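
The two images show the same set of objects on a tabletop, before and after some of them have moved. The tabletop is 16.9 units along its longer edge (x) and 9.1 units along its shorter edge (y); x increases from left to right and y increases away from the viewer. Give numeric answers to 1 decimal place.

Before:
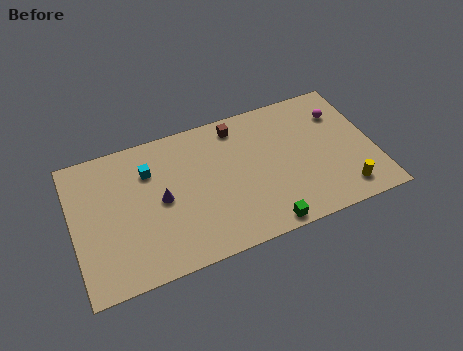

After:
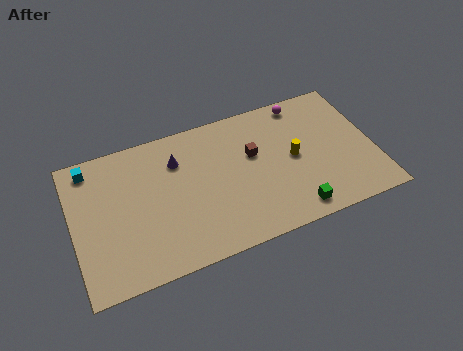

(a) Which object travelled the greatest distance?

the yellow cylinder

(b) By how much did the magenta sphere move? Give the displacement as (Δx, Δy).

(-2.0, 1.4)

The magenta sphere started near (15.3, 6.7) and ended near (13.3, 8.1).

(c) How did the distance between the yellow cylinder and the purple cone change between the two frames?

-3.7

Before: roughly 10.4 units apart; after: 6.7. That's 3.7 units closer together.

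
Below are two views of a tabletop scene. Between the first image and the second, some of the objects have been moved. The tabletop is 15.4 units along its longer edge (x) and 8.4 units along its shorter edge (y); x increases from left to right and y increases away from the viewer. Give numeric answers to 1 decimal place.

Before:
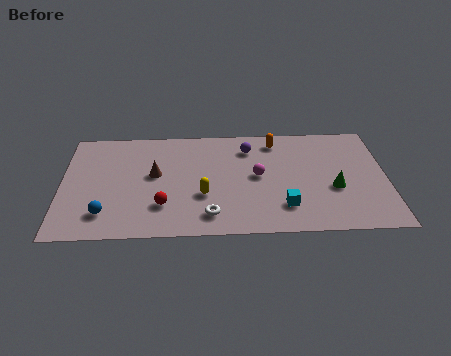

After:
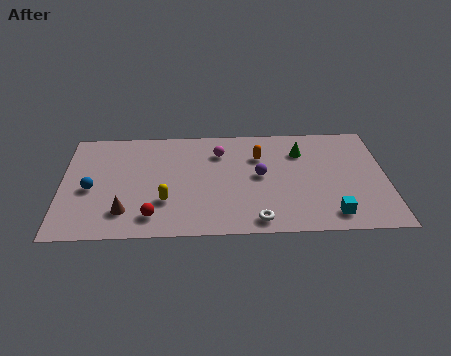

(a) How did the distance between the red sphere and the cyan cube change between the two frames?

+2.7

Before: roughly 5.7 units apart; after: 8.4. That's 2.7 units further apart.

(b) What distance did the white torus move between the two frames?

2.3

The white torus was near (7.0, 1.5) before and (9.2, 1.0) after, so it travelled √(2.2² + 0.5²) ≈ 2.3 units.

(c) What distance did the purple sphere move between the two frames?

2.3

The purple sphere was near (8.9, 6.6) before and (9.4, 4.4) after, so it travelled √(0.5² + 2.2²) ≈ 2.3 units.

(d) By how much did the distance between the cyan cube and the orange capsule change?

+0.6

Before: roughly 5.1 units apart; after: 5.7. That's 0.6 units further apart.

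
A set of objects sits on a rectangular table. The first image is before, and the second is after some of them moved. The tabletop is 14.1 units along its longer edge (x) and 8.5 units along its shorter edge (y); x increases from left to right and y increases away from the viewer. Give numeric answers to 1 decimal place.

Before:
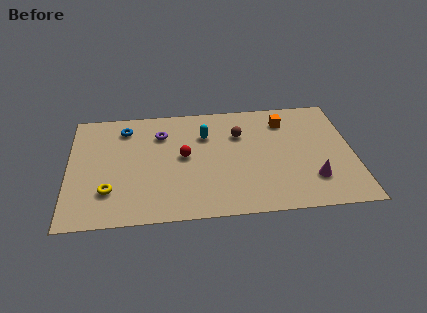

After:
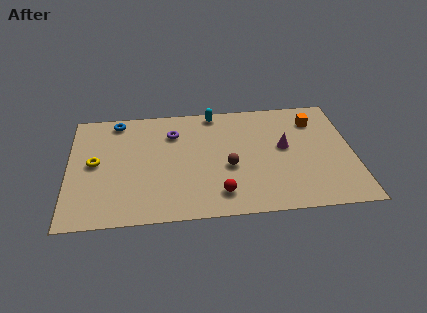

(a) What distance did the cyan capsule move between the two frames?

1.8

From (6.8, 6.0) to (7.3, 7.7), the cyan capsule covered √(0.5² + 1.7²) ≈ 1.8 units.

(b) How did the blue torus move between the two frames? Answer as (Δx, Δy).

(-0.4, 0.6)

From the two frames, the blue torus sits at roughly (2.8, 6.9) before and (2.4, 7.5) after.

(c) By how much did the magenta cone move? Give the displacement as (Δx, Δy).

(-1.3, 2.5)

The magenta cone started near (12.0, 2.2) and ended near (10.7, 4.7).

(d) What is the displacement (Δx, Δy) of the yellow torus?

(-0.7, 2.1)

The yellow torus was at about (2.0, 2.3) and moved to about (1.3, 4.4).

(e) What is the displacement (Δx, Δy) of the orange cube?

(1.5, -0.1)

The orange cube started near (10.8, 6.7) and ended near (12.3, 6.6).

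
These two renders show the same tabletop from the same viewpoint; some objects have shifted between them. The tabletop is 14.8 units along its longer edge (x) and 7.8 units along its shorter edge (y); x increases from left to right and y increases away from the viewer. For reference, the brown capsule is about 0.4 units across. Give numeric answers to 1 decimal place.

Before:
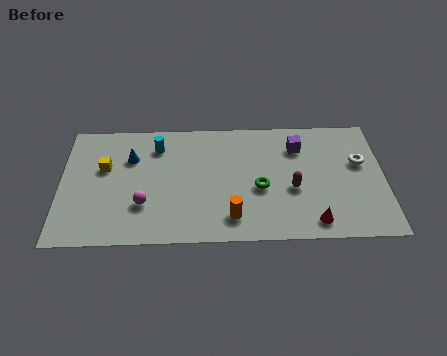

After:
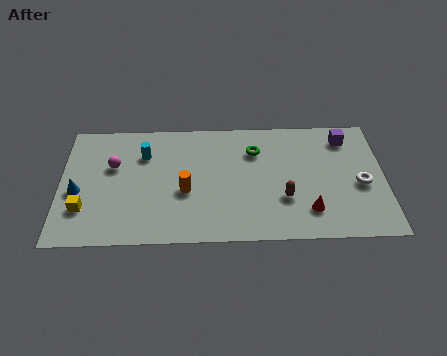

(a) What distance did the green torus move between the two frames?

2.4

From (9.1, 3.3) to (8.9, 5.7), the green torus covered √(0.2² + 2.4²) ≈ 2.4 units.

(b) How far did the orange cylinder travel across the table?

2.7

The orange cylinder was near (7.8, 1.5) before and (5.7, 3.2) after, so it travelled √(2.1² + 1.7²) ≈ 2.7 units.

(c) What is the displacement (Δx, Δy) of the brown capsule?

(-0.4, -0.6)

From the two frames, the brown capsule sits at roughly (10.6, 3.2) before and (10.2, 2.6) after.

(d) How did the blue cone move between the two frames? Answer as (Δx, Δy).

(-2.4, -2.1)

From the two frames, the blue cone sits at roughly (3.2, 5.4) before and (0.8, 3.3) after.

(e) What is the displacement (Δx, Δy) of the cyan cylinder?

(-0.6, -0.5)

The cyan cylinder started near (4.4, 6.1) and ended near (3.8, 5.6).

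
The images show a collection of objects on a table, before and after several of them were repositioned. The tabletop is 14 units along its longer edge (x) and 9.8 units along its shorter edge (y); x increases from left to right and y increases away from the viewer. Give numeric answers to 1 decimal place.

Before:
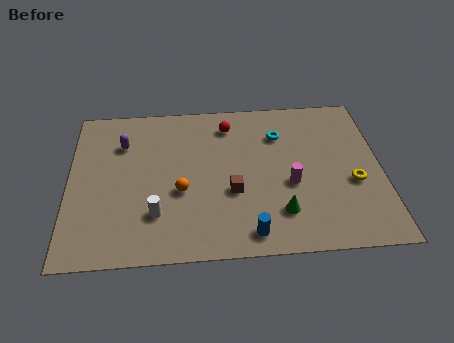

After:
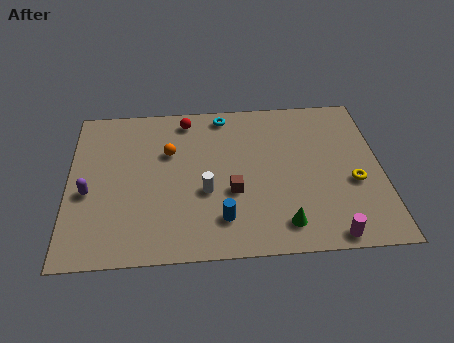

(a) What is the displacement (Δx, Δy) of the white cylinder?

(2.2, 1.2)

The white cylinder started near (3.9, 2.6) and ended near (6.1, 3.8).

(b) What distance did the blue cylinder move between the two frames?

1.5

The blue cylinder was near (8.0, 1.2) before and (6.8, 2.1) after, so it travelled √(1.2² + 0.9²) ≈ 1.5 units.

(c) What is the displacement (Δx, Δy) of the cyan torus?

(-2.5, 1.5)

The cyan torus was at about (9.5, 7.2) and moved to about (7.0, 8.7).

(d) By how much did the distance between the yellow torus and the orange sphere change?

+0.9

Before: roughly 7.7 units apart; after: 8.6. That's 0.9 units further apart.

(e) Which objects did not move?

the yellow torus and the brown cube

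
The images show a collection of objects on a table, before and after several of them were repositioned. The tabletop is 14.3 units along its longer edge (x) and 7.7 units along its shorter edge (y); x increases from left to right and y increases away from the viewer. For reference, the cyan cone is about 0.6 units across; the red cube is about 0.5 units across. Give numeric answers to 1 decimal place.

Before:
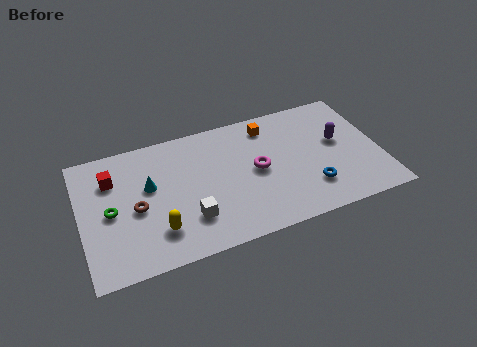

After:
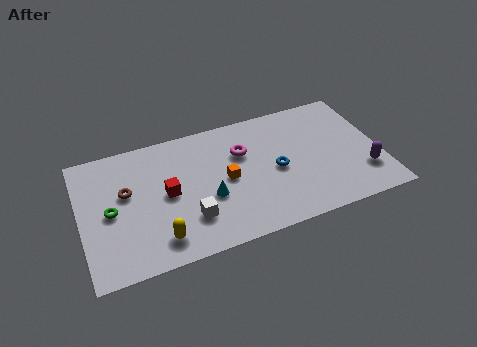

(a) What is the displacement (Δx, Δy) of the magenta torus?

(-0.6, 1.3)

The magenta torus started near (8.4, 3.9) and ended near (7.8, 5.2).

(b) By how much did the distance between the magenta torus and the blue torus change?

-0.9

Before: roughly 3.1 units apart; after: 2.2. That's 0.9 units closer together.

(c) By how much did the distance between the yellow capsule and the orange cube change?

-3.1

The distance was about 7.3 in the first image and 4.2 in the second, so they moved 3.1 units closer together.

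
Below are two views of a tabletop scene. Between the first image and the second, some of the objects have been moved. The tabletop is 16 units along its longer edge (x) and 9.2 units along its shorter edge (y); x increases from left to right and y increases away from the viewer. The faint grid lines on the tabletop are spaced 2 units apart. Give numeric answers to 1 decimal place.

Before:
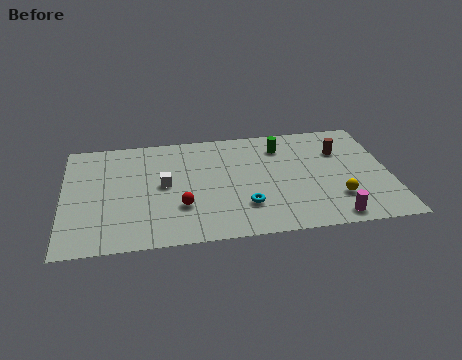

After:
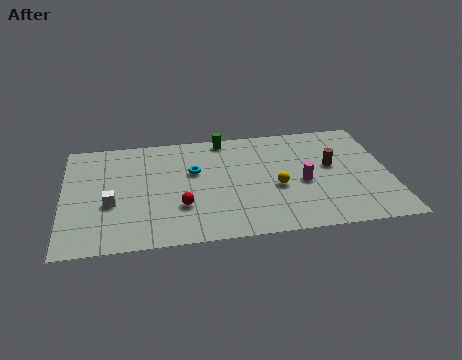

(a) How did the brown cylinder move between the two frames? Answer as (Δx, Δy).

(-0.5, -1.2)

From the two frames, the brown cylinder sits at roughly (13.7, 6.4) before and (13.2, 5.2) after.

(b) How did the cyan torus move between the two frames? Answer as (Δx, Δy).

(-2.4, 3.2)

The cyan torus was at about (8.8, 2.5) and moved to about (6.4, 5.7).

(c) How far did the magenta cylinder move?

3.3

The magenta cylinder was near (13.0, 1.0) before and (11.7, 4.0) after, so it travelled √(1.3² + 3.0²) ≈ 3.3 units.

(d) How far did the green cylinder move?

3.0

The green cylinder moved from about (10.8, 7.2) to (8.0, 8.3), a distance of √(2.8² + 1.1²) ≈ 3.0.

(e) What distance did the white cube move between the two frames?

2.9

The white cube was near (4.9, 4.8) before and (2.3, 3.6) after, so it travelled √(2.6² + 1.2²) ≈ 2.9 units.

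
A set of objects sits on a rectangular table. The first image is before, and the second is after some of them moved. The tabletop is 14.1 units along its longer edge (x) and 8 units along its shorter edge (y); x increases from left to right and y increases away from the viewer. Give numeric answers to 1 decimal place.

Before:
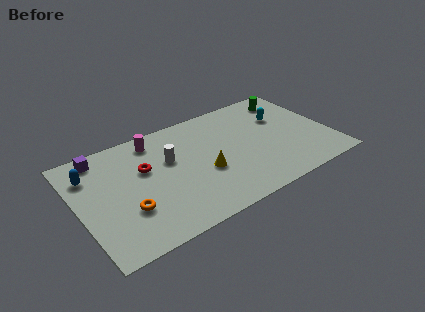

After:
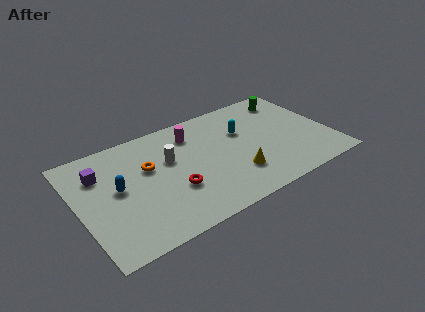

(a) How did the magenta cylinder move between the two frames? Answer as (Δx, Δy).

(2.1, -0.5)

The magenta cylinder was at about (4.6, 6.8) and moved to about (6.7, 6.3).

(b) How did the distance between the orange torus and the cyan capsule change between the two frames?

-4.2

The distance was about 9.6 in the first image and 5.4 in the second, so they moved 4.2 units closer together.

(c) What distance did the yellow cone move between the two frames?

1.9

The yellow cone was near (6.9, 3.2) before and (8.5, 2.2) after, so it travelled √(1.6² + 1.0²) ≈ 1.9 units.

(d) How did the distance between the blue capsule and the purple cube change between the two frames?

+0.5

The distance was about 1.2 in the first image and 1.7 in the second, so they moved 0.5 units further apart.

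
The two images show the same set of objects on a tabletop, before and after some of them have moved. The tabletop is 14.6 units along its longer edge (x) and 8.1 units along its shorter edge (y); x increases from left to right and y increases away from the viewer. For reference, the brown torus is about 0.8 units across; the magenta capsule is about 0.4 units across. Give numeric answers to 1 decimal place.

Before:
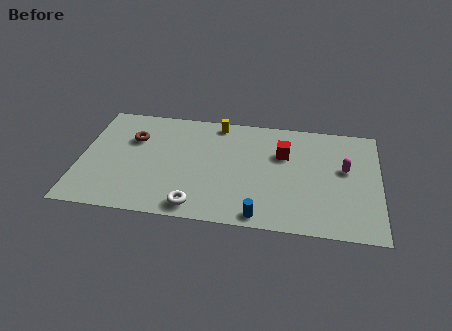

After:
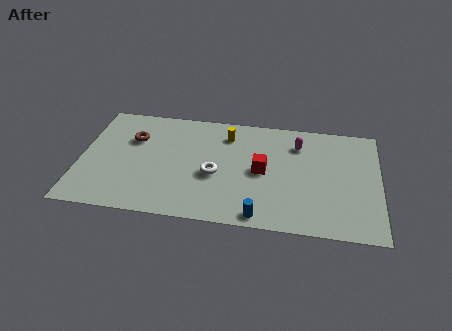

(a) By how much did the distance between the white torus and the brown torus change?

-1.0

They were about 5.6 units apart before and 4.6 after — 1.0 units closer together.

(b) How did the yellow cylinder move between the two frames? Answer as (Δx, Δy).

(0.5, -0.8)

From the two frames, the yellow cylinder sits at roughly (6.6, 7.2) before and (7.1, 6.4) after.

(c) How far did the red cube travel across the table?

1.7

From (9.9, 5.4) to (8.9, 4.0), the red cube covered √(1.0² + 1.4²) ≈ 1.7 units.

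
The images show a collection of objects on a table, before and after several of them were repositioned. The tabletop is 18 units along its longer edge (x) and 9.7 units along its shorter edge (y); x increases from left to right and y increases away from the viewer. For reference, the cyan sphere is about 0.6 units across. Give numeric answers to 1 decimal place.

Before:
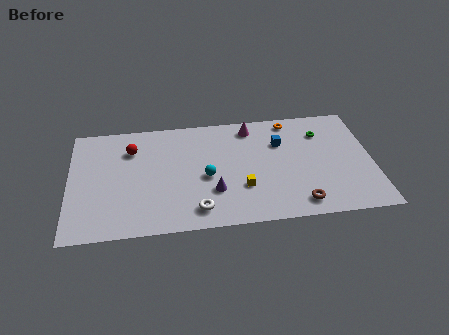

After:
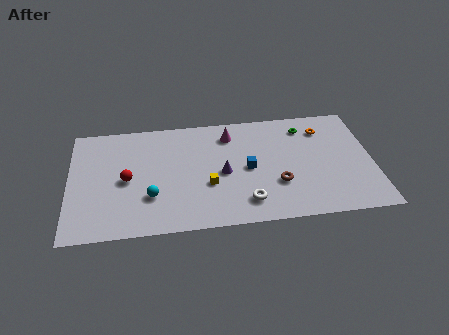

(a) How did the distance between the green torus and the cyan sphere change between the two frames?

+2.9

Before: roughly 7.6 units apart; after: 10.5. That's 2.9 units further apart.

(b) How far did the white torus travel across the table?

2.9

The white torus was near (7.5, 1.6) before and (10.4, 1.9) after, so it travelled √(2.9² + 0.3²) ≈ 2.9 units.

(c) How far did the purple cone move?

1.6

From (8.5, 3.0) to (9.1, 4.5), the purple cone covered √(0.6² + 1.5²) ≈ 1.6 units.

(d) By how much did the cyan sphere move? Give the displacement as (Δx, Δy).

(-3.3, -1.3)

The cyan sphere started near (8.1, 4.3) and ended near (4.8, 3.0).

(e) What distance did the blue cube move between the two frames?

2.8

From (12.6, 6.7) to (10.6, 4.7), the blue cube covered √(2.0² + 2.0²) ≈ 2.8 units.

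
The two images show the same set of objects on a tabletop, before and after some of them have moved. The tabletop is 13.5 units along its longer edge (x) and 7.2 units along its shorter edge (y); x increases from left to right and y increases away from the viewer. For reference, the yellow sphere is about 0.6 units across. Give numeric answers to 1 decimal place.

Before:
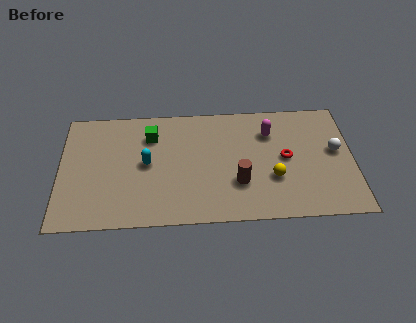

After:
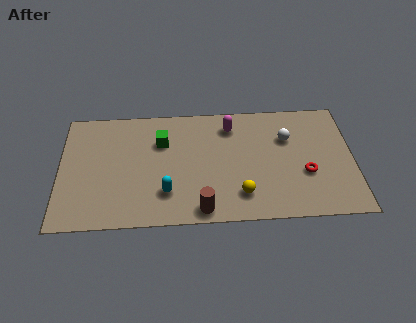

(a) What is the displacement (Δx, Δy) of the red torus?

(0.9, -1.0)

From the two frames, the red torus sits at roughly (10.4, 3.7) before and (11.3, 2.7) after.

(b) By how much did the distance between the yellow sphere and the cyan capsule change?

-2.5

They were about 5.9 units apart before and 3.4 after — 2.5 units closer together.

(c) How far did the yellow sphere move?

1.7

The yellow sphere moved from about (9.8, 2.5) to (8.3, 1.6), a distance of √(1.5² + 0.9²) ≈ 1.7.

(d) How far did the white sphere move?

2.4

The white sphere moved from about (12.7, 4.0) to (10.5, 4.9), a distance of √(2.2² + 0.9²) ≈ 2.4.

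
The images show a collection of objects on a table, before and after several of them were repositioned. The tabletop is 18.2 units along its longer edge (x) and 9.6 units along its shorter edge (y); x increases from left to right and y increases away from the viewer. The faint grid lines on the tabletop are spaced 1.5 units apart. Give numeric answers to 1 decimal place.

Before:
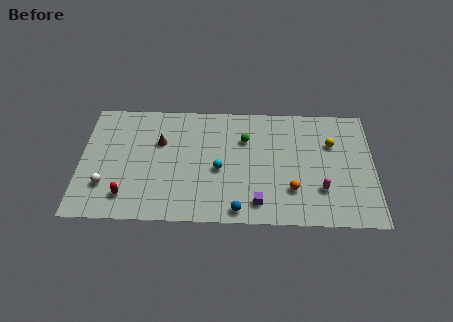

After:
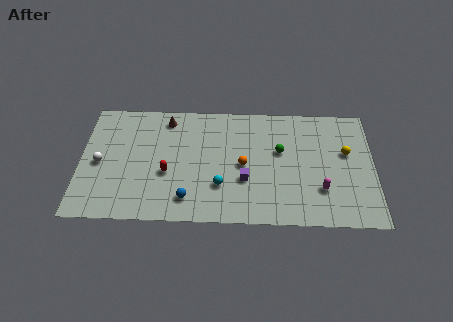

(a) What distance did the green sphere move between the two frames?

2.4

The green sphere was near (10.2, 6.7) before and (12.4, 5.8) after, so it travelled √(2.2² + 0.9²) ≈ 2.4 units.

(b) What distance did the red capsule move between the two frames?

3.1

From (2.9, 1.9) to (5.4, 3.8), the red capsule covered √(2.5² + 1.9²) ≈ 3.1 units.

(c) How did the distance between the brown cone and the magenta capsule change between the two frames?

+0.4

Before: roughly 10.6 units apart; after: 11.0. That's 0.4 units further apart.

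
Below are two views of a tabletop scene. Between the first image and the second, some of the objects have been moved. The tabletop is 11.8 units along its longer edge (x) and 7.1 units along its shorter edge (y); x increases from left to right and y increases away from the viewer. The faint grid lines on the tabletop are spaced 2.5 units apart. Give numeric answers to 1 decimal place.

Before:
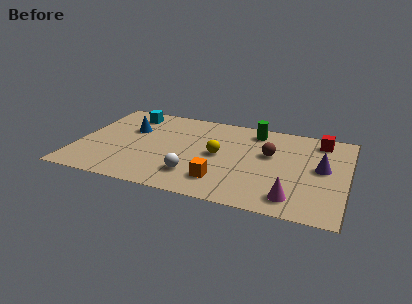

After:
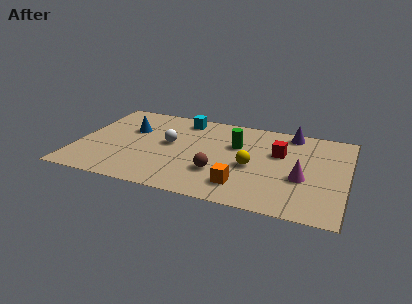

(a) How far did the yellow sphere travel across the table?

1.6

From (6.2, 3.6) to (7.7, 3.1), the yellow sphere covered √(1.5² + 0.5²) ≈ 1.6 units.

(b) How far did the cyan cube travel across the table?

2.4

From (2.0, 5.9) to (4.4, 6.1), the cyan cube covered √(2.4² + 0.2²) ≈ 2.4 units.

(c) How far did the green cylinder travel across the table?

1.6

From (7.6, 6.0) to (6.9, 4.6), the green cylinder covered √(0.7² + 1.4²) ≈ 1.6 units.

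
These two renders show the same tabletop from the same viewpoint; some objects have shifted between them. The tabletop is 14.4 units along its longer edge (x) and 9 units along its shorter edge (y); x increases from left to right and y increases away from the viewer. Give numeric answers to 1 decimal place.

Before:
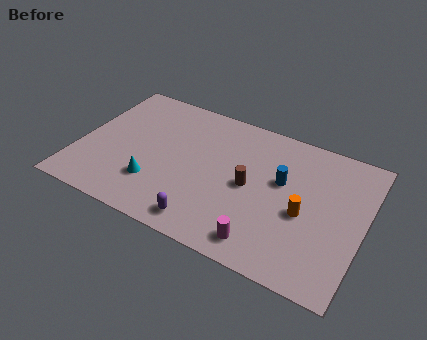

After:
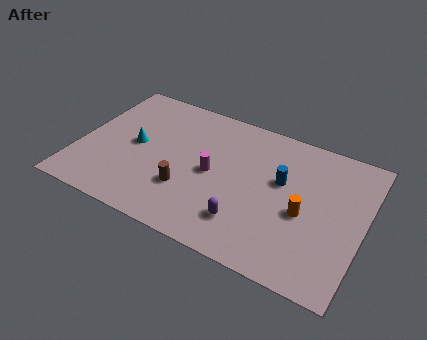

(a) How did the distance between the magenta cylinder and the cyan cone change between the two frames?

-1.8

They were about 5.8 units apart before and 4.0 after — 1.8 units closer together.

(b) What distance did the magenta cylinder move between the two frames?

4.3

From (9.8, 1.3) to (6.8, 4.4), the magenta cylinder covered √(3.0² + 3.1²) ≈ 4.3 units.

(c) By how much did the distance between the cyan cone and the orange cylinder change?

+1.2

Before: roughly 7.5 units apart; after: 8.7. That's 1.2 units further apart.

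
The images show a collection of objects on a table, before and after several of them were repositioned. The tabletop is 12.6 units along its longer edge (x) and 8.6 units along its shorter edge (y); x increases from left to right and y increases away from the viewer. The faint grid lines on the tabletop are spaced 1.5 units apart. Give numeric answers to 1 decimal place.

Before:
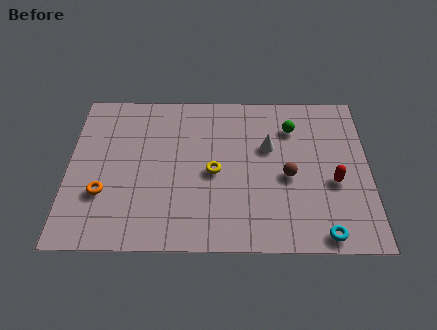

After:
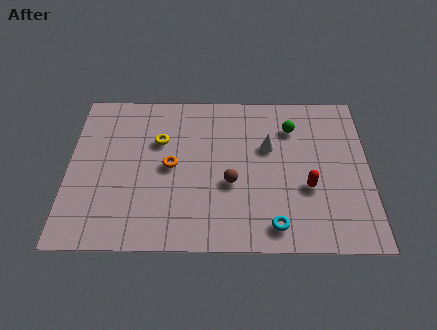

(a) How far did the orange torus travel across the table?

3.2

The orange torus moved from about (1.5, 2.8) to (4.3, 4.3), a distance of √(2.8² + 1.5²) ≈ 3.2.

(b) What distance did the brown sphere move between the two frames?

2.4

The brown sphere was near (9.2, 3.8) before and (6.8, 3.4) after, so it travelled √(2.4² + 0.4²) ≈ 2.4 units.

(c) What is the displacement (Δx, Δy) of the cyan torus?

(-2.0, 0.4)

The cyan torus started near (10.6, 0.8) and ended near (8.6, 1.2).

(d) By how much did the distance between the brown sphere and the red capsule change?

+1.3

The distance was about 1.9 in the first image and 3.2 in the second, so they moved 1.3 units further apart.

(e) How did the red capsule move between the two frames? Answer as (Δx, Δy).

(-1.1, -0.3)

The red capsule was at about (11.1, 3.5) and moved to about (10.0, 3.2).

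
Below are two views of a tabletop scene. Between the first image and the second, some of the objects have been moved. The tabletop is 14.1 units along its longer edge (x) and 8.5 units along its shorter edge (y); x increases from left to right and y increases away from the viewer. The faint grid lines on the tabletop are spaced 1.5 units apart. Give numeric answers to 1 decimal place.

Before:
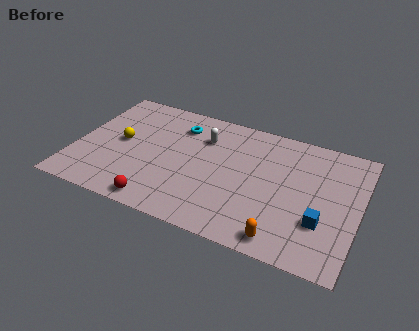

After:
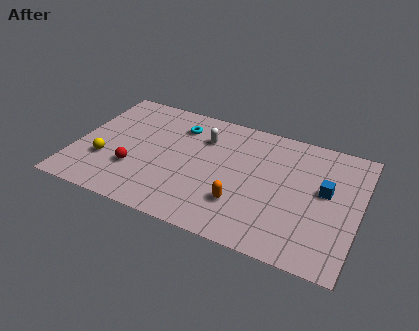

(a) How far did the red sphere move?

2.3

The red sphere moved from about (4.6, 0.9) to (3.1, 2.7), a distance of √(1.5² + 1.8²) ≈ 2.3.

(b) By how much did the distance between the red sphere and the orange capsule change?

-0.7

The distance was about 6.1 in the first image and 5.4 in the second, so they moved 0.7 units closer together.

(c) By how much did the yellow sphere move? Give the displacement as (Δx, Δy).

(-0.6, -1.6)

The yellow sphere was at about (2.2, 4.4) and moved to about (1.6, 2.8).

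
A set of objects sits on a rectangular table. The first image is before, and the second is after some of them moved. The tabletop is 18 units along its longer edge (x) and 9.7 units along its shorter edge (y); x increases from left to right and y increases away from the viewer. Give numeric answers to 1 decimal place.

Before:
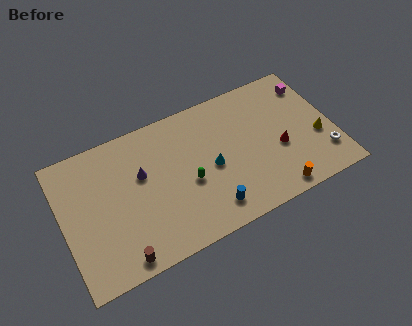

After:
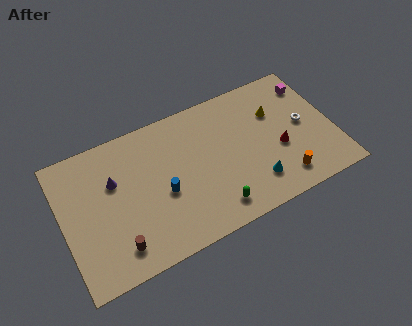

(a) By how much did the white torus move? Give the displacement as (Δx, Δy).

(-1.0, 2.7)

The white torus started near (17.1, 2.3) and ended near (16.1, 5.0).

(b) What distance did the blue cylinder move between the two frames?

3.7

The blue cylinder was near (9.3, 1.7) before and (6.5, 4.1) after, so it travelled √(2.8² + 2.4²) ≈ 3.7 units.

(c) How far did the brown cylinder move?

0.8

From (3.3, 1.0) to (3.2, 1.8), the brown cylinder covered √(0.1² + 0.8²) ≈ 0.8 units.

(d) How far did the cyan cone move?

3.5

From (9.8, 4.5) to (12.4, 2.2), the cyan cone covered √(2.6² + 2.3²) ≈ 3.5 units.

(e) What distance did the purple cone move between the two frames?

1.8

From (5.3, 6.0) to (3.5, 6.3), the purple cone covered √(1.8² + 0.3²) ≈ 1.8 units.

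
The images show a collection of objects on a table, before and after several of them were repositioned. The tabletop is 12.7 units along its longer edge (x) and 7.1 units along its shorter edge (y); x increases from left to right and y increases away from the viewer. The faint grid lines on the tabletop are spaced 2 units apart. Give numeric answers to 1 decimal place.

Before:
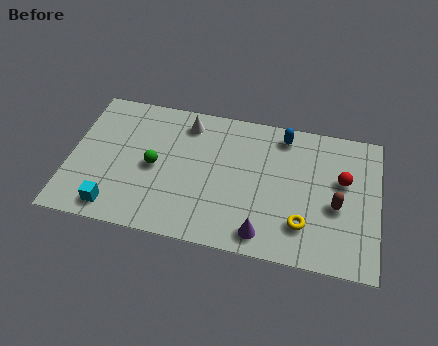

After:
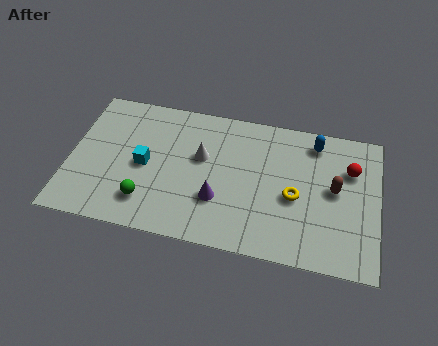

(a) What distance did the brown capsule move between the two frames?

0.8

The brown capsule was near (11.0, 3.0) before and (10.9, 3.8) after, so it travelled √(0.1² + 0.8²) ≈ 0.8 units.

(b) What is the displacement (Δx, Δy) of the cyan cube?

(1.1, 2.4)

From the two frames, the cyan cube sits at roughly (2.0, 1.0) before and (3.1, 3.4) after.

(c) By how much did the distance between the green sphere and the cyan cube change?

-1.0

Before: roughly 2.8 units apart; after: 1.8. That's 1.0 units closer together.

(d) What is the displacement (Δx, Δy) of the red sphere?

(0.3, 0.6)

The red sphere started near (11.2, 4.3) and ended near (11.5, 4.9).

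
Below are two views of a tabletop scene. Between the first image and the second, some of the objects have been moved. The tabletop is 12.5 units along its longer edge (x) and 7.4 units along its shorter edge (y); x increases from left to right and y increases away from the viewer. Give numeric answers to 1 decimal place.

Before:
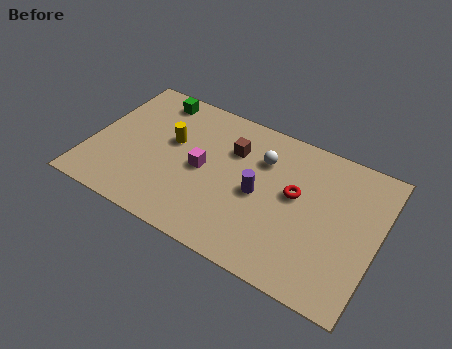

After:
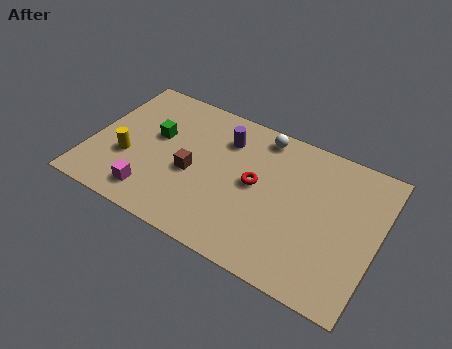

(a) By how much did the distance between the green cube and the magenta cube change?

-0.7

They were about 3.8 units apart before and 3.1 after — 0.7 units closer together.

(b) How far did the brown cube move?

2.5

The brown cube was near (6.0, 5.2) before and (4.5, 3.2) after, so it travelled √(1.5² + 2.0²) ≈ 2.5 units.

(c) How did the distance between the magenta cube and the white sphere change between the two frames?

+3.7

Before: roughly 2.9 units apart; after: 6.6. That's 3.7 units further apart.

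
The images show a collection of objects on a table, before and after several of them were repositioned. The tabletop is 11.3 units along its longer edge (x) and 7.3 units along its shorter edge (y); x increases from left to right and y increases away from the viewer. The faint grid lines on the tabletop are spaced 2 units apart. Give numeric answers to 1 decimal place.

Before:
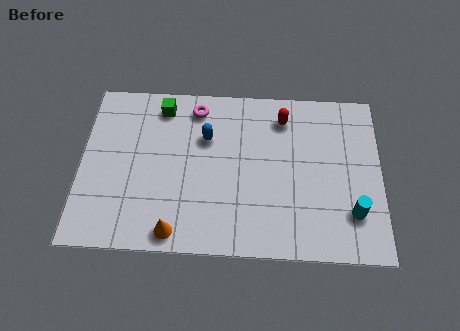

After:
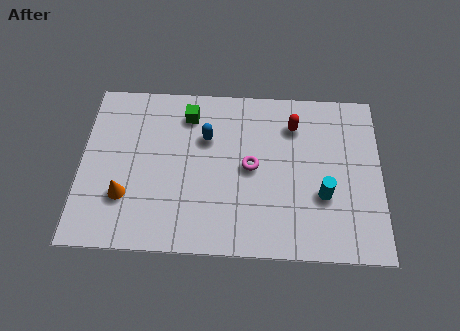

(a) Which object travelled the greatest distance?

the magenta torus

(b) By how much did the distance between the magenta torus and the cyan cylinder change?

-4.4

The distance was about 7.3 in the first image and 2.9 in the second, so they moved 4.4 units closer together.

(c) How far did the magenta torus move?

3.3

From (4.3, 6.2) to (6.4, 3.7), the magenta torus covered √(2.1² + 2.5²) ≈ 3.3 units.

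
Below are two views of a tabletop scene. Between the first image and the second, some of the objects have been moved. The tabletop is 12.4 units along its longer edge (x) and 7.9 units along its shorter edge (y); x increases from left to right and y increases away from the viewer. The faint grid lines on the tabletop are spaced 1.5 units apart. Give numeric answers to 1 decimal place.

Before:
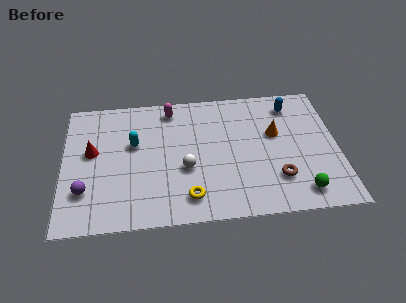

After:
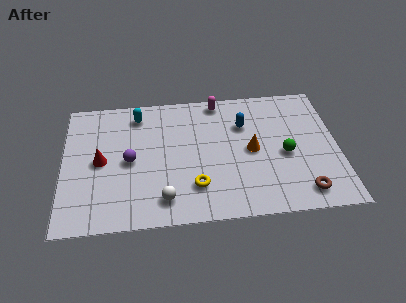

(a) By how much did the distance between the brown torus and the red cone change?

+0.8

They were about 8.6 units apart before and 9.4 after — 0.8 units further apart.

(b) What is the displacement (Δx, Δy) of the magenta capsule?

(2.2, 0.3)

The magenta capsule was at about (4.9, 6.8) and moved to about (7.1, 7.1).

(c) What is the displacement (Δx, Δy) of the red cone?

(0.4, -0.6)

From the two frames, the red cone sits at roughly (1.3, 4.5) before and (1.7, 3.9) after.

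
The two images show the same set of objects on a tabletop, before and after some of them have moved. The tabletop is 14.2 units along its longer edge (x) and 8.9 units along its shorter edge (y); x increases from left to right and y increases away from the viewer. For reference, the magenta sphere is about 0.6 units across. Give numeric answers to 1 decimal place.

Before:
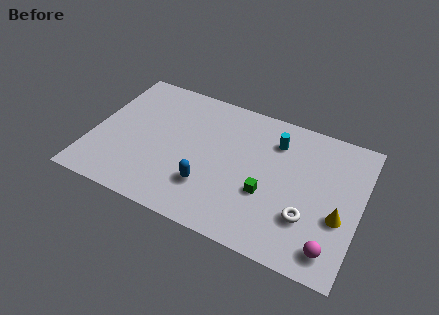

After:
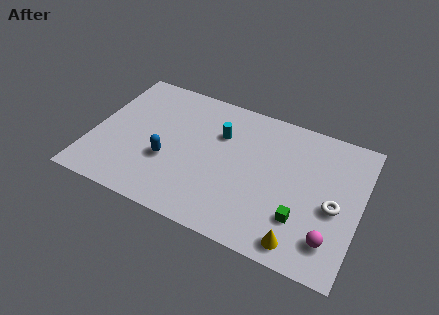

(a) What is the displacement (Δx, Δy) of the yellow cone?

(-1.8, -2.3)

From the two frames, the yellow cone sits at roughly (13.2, 3.4) before and (11.4, 1.1) after.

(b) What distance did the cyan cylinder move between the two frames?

3.0

The cyan cylinder moved from about (9.5, 6.8) to (6.6, 6.1), a distance of √(2.9² + 0.7²) ≈ 3.0.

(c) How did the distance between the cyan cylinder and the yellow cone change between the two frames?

+1.9

The distance was about 5.0 in the first image and 6.9 in the second, so they moved 1.9 units further apart.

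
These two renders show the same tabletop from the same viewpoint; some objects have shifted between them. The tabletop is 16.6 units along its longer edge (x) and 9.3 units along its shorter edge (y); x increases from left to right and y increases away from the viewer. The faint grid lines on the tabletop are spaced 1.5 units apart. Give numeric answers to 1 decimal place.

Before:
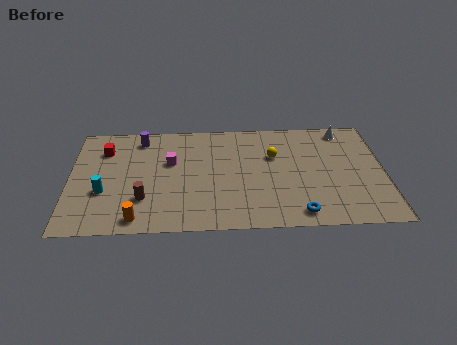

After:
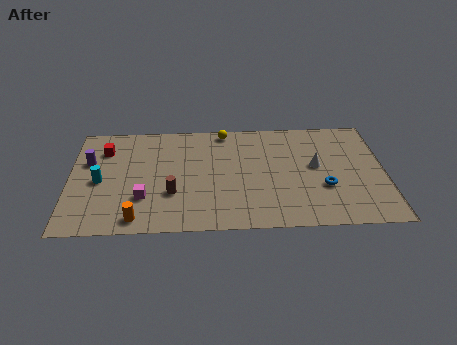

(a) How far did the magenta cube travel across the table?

3.3

The magenta cube was near (5.3, 5.8) before and (3.9, 2.8) after, so it travelled √(1.4² + 3.0²) ≈ 3.3 units.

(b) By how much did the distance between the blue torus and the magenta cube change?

+1.4

The distance was about 8.1 in the first image and 9.5 in the second, so they moved 1.4 units further apart.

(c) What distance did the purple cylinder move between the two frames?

3.3

The purple cylinder was near (3.7, 7.9) before and (1.0, 6.0) after, so it travelled √(2.7² + 1.9²) ≈ 3.3 units.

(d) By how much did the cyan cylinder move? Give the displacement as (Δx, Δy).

(-0.2, 0.9)

The cyan cylinder was at about (1.8, 3.4) and moved to about (1.6, 4.3).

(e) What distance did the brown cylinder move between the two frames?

1.6

The brown cylinder was near (3.9, 2.7) before and (5.4, 3.1) after, so it travelled √(1.5² + 0.4²) ≈ 1.6 units.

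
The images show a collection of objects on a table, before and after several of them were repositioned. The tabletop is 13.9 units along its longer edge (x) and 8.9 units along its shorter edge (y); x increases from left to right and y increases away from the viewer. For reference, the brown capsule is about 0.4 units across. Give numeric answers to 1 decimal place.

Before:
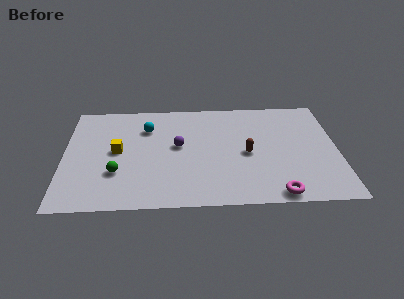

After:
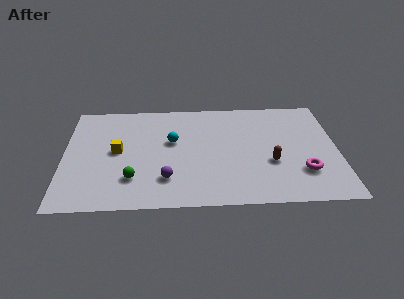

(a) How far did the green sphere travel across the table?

0.9

The green sphere was near (2.7, 2.8) before and (3.5, 2.3) after, so it travelled √(0.8² + 0.5²) ≈ 0.9 units.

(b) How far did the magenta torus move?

2.2

The magenta torus was near (10.7, 0.8) before and (12.1, 2.5) after, so it travelled √(1.4² + 1.7²) ≈ 2.2 units.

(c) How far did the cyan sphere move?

1.8

The cyan sphere moved from about (4.2, 6.5) to (5.5, 5.3), a distance of √(1.3² + 1.2²) ≈ 1.8.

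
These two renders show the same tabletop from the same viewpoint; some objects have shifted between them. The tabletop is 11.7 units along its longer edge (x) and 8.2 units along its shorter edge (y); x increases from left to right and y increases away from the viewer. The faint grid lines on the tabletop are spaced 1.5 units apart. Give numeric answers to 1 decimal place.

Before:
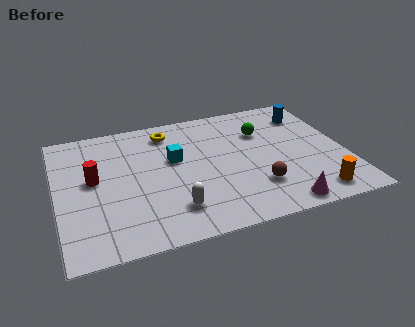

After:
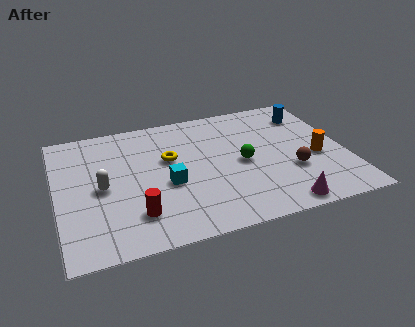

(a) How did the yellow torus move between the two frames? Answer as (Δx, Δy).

(-0.1, -1.8)

From the two frames, the yellow torus sits at roughly (4.7, 6.8) before and (4.6, 5.0) after.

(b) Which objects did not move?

the blue cylinder and the magenta cone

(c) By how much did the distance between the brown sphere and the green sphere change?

-1.4

They were about 3.6 units apart before and 2.2 after — 1.4 units closer together.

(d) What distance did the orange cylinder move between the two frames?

2.3

The orange cylinder moved from about (10.1, 1.1) to (10.5, 3.4), a distance of √(0.4² + 2.3²) ≈ 2.3.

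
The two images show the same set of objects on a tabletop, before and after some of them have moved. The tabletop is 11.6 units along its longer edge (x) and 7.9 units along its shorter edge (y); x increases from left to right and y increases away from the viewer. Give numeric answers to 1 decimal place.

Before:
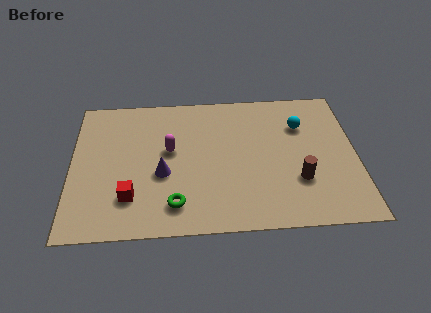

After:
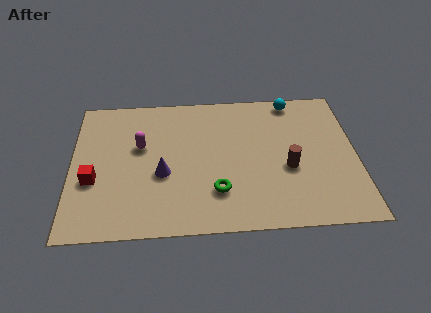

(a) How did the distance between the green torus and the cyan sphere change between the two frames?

-0.7

Before: roughly 6.6 units apart; after: 5.9. That's 0.7 units closer together.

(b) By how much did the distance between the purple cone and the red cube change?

+1.0

They were about 1.8 units apart before and 2.8 after — 1.0 units further apart.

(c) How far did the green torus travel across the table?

1.8

The green torus was near (4.2, 1.5) before and (5.9, 2.1) after, so it travelled √(1.7² + 0.6²) ≈ 1.8 units.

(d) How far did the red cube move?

1.8

The red cube was near (2.4, 2.0) before and (0.9, 3.0) after, so it travelled √(1.5² + 1.0²) ≈ 1.8 units.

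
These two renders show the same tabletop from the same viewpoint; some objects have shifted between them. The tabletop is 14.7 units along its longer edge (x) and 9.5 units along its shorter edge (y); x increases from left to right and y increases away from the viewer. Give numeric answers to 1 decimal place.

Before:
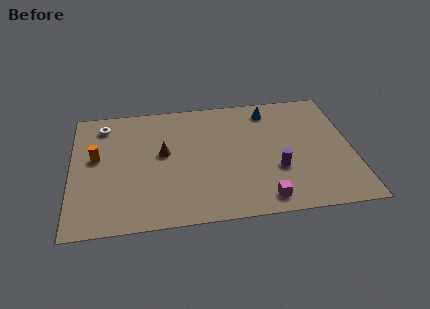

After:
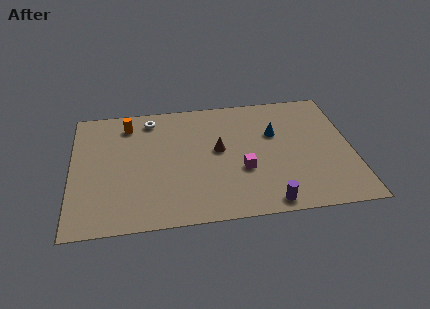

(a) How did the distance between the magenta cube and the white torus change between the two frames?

-4.0

The distance was about 10.6 in the first image and 6.6 in the second, so they moved 4.0 units closer together.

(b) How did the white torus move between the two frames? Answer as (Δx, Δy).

(2.5, 0.2)

The white torus started near (1.7, 7.9) and ended near (4.2, 8.1).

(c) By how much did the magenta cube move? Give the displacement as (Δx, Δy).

(-1.0, 2.3)

The magenta cube was at about (9.9, 1.2) and moved to about (8.9, 3.5).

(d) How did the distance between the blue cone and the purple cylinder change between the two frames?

+0.5

Before: roughly 4.7 units apart; after: 5.2. That's 0.5 units further apart.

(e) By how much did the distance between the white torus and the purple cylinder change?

-0.8

They were about 10.1 units apart before and 9.3 after — 0.8 units closer together.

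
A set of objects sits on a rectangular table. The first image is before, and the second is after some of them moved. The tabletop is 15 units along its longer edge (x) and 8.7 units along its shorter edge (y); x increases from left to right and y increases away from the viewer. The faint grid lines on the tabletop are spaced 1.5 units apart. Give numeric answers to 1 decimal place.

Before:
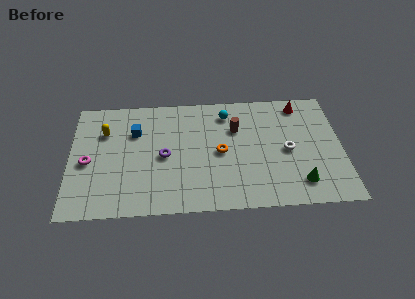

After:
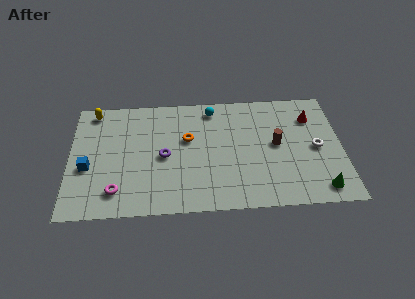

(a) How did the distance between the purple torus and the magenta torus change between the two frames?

-0.7

They were about 4.2 units apart before and 3.5 after — 0.7 units closer together.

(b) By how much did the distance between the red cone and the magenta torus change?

-0.5

Before: roughly 12.3 units apart; after: 11.8. That's 0.5 units closer together.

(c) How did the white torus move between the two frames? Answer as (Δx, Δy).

(1.6, 0.1)

From the two frames, the white torus sits at roughly (12.0, 4.1) before and (13.6, 4.2) after.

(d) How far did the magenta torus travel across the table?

2.7

From (1.0, 3.9) to (2.6, 1.7), the magenta torus covered √(1.6² + 2.2²) ≈ 2.7 units.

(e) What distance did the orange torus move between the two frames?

2.1

From (8.3, 4.2) to (6.5, 5.3), the orange torus covered √(1.8² + 1.1²) ≈ 2.1 units.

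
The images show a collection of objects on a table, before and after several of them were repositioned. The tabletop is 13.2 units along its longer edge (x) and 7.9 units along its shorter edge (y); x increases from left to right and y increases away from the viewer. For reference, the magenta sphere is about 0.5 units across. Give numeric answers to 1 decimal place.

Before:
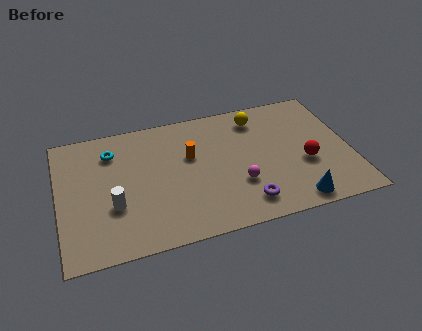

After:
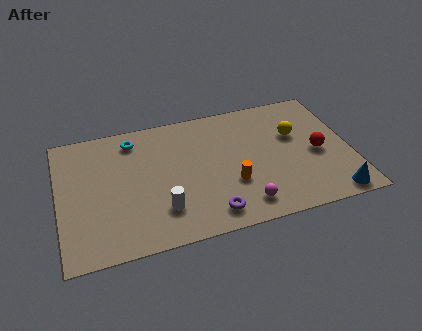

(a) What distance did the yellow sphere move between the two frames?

2.2

From (9.2, 6.5) to (10.8, 5.0), the yellow sphere covered √(1.6² + 1.5²) ≈ 2.2 units.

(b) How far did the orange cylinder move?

2.8

The orange cylinder moved from about (6.0, 4.9) to (7.7, 2.7), a distance of √(1.7² + 2.2²) ≈ 2.8.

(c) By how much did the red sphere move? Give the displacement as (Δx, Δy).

(0.6, 0.5)

From the two frames, the red sphere sits at roughly (11.1, 3.1) before and (11.7, 3.6) after.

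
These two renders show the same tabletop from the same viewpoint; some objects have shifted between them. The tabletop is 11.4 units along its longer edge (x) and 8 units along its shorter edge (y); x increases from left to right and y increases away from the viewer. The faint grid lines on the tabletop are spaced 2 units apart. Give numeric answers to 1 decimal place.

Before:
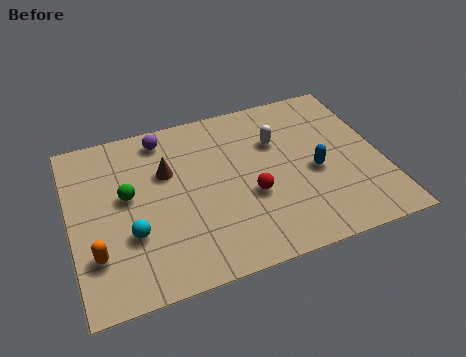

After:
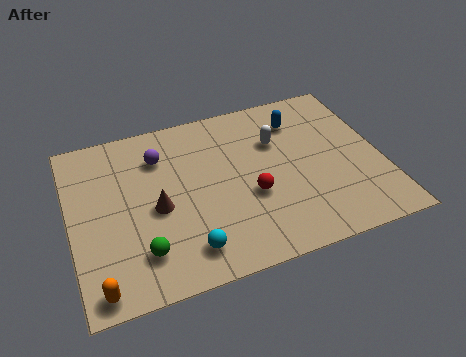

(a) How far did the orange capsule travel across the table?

1.4

From (0.8, 2.2) to (0.8, 0.8), the orange capsule covered √(0.0² + 1.4²) ≈ 1.4 units.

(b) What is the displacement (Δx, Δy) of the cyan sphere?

(1.9, -1.3)

The cyan sphere was at about (2.1, 2.7) and moved to about (4.0, 1.4).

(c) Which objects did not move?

the white capsule and the red sphere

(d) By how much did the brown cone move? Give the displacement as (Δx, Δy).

(-0.5, -1.6)

The brown cone started near (3.6, 5.2) and ended near (3.1, 3.6).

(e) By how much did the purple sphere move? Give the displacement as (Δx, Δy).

(-0.2, -0.9)

From the two frames, the purple sphere sits at roughly (3.6, 6.9) before and (3.4, 6.0) after.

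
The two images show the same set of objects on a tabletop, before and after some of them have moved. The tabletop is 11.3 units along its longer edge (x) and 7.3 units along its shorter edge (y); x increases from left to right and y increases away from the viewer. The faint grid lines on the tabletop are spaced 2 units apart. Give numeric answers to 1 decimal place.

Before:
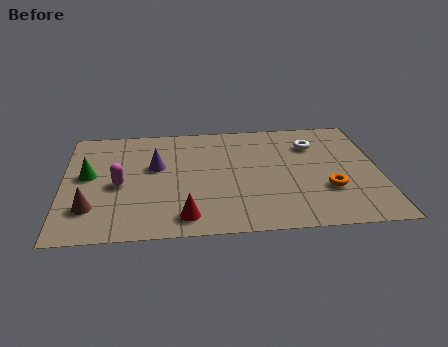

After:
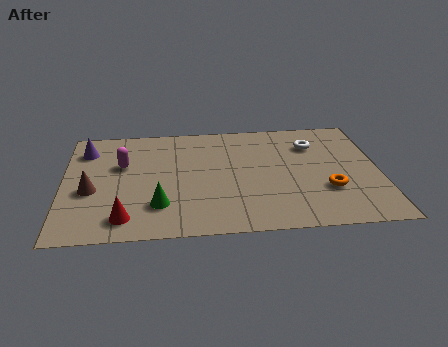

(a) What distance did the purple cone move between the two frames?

2.8

The purple cone was near (3.3, 4.4) before and (0.8, 5.7) after, so it travelled √(2.5² + 1.3²) ≈ 2.8 units.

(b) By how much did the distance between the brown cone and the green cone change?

+0.5

They were about 2.1 units apart before and 2.6 after — 0.5 units further apart.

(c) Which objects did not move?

the white torus and the orange torus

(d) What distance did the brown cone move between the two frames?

1.1

The brown cone was near (1.0, 1.9) before and (1.0, 3.0) after, so it travelled √(0.0² + 1.1²) ≈ 1.1 units.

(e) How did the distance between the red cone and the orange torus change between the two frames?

+2.0

Before: roughly 5.3 units apart; after: 7.3. That's 2.0 units further apart.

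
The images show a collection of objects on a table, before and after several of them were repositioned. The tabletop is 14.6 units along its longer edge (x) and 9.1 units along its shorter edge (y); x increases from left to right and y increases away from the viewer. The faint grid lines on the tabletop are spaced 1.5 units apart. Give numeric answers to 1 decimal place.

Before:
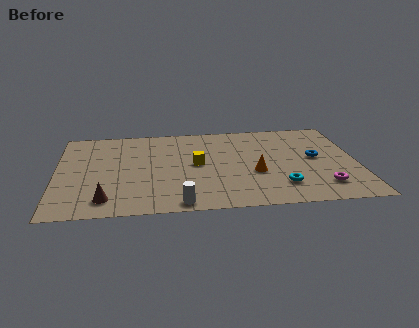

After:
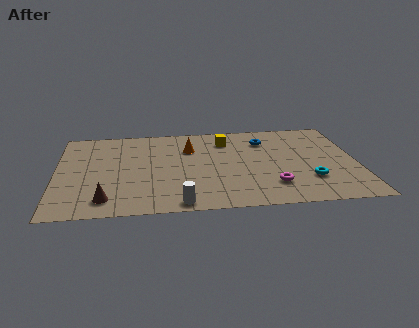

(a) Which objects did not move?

the white cylinder and the brown cone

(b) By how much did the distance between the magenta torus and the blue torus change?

+1.8

Before: roughly 2.9 units apart; after: 4.7. That's 1.8 units further apart.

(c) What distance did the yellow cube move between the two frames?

2.8

The yellow cube was near (6.8, 4.7) before and (8.3, 7.1) after, so it travelled √(1.5² + 2.4²) ≈ 2.8 units.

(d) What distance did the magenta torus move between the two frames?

2.4

The magenta torus was near (12.8, 1.9) before and (10.4, 2.2) after, so it travelled √(2.4² + 0.3²) ≈ 2.4 units.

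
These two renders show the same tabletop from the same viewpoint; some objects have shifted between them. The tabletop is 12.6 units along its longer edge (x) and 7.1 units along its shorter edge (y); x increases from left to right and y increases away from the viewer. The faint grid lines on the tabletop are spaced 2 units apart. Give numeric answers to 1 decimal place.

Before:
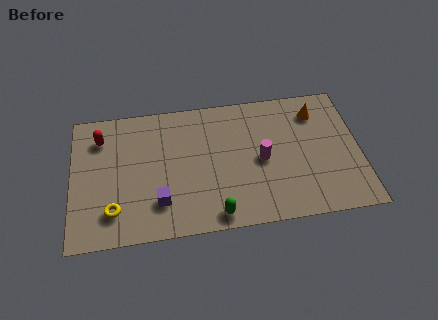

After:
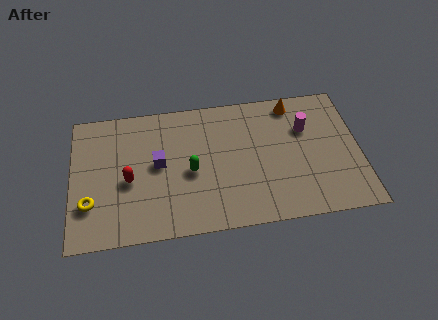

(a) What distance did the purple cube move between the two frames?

2.0

From (3.8, 1.8) to (3.8, 3.8), the purple cube covered √(0.0² + 2.0²) ≈ 2.0 units.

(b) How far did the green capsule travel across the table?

2.6

The green capsule was near (6.2, 0.8) before and (5.2, 3.2) after, so it travelled √(1.0² + 2.4²) ≈ 2.6 units.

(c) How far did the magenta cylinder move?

2.4

The magenta cylinder was near (8.3, 3.4) before and (10.3, 4.8) after, so it travelled √(2.0² + 1.4²) ≈ 2.4 units.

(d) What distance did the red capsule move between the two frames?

2.7

From (1.3, 5.5) to (2.5, 3.1), the red capsule covered √(1.2² + 2.4²) ≈ 2.7 units.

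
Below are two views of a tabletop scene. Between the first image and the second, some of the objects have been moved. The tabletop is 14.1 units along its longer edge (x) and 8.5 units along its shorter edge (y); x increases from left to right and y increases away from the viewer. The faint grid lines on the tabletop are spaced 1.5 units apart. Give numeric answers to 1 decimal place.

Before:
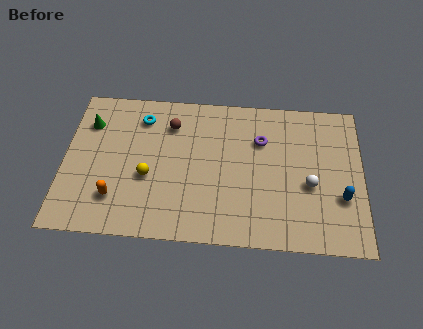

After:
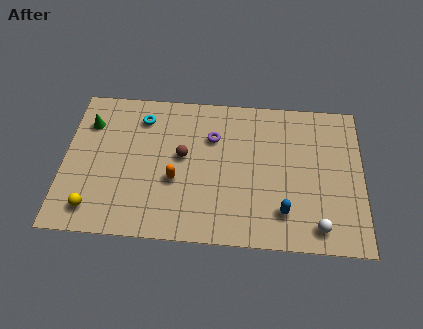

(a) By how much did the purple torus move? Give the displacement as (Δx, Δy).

(-2.3, 0.0)

From the two frames, the purple torus sits at roughly (9.3, 5.9) before and (7.0, 5.9) after.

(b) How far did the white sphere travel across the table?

2.3

The white sphere moved from about (11.6, 3.5) to (12.0, 1.2), a distance of √(0.4² + 2.3²) ≈ 2.3.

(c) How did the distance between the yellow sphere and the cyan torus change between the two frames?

+2.4

The distance was about 3.4 in the first image and 5.8 in the second, so they moved 2.4 units further apart.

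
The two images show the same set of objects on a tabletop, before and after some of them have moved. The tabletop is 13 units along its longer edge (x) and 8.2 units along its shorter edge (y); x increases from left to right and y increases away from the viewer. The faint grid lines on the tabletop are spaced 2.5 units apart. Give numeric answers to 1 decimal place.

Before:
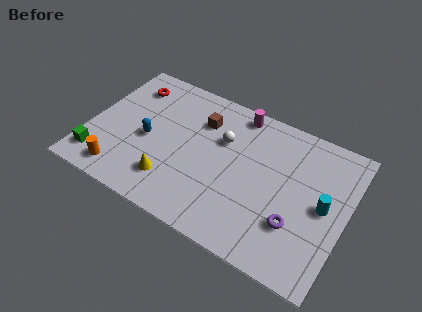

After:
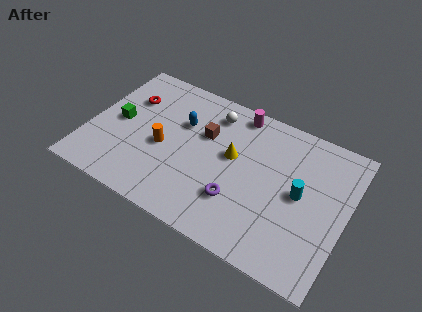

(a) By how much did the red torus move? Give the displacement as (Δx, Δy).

(0.1, -0.8)

The red torus started near (1.6, 6.5) and ended near (1.7, 5.7).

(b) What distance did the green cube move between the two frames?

2.7

From (0.8, 1.5) to (1.4, 4.1), the green cube covered √(0.6² + 2.6²) ≈ 2.7 units.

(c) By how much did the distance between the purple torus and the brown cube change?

-2.8

Before: roughly 6.4 units apart; after: 3.6. That's 2.8 units closer together.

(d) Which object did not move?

the magenta cylinder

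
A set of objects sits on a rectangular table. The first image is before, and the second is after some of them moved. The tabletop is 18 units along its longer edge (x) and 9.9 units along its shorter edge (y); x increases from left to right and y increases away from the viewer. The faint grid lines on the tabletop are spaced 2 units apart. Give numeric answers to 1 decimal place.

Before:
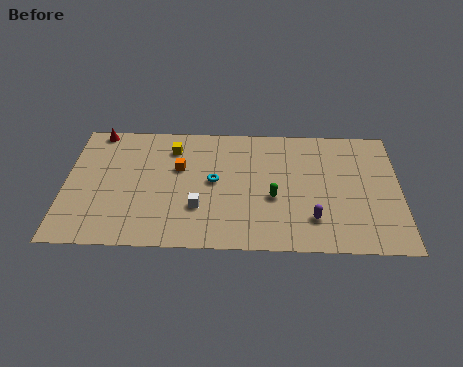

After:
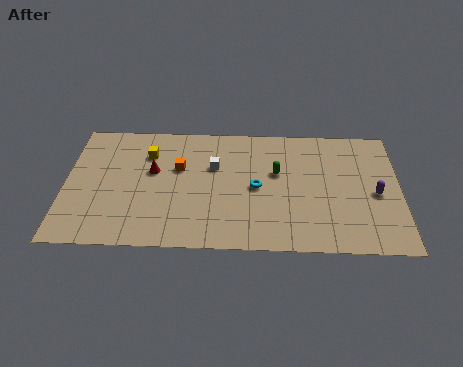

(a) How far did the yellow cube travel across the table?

1.4

The yellow cube was near (5.7, 7.8) before and (4.4, 7.3) after, so it travelled √(1.3² + 0.5²) ≈ 1.4 units.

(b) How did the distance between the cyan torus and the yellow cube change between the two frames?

+2.9

They were about 3.5 units apart before and 6.4 after — 2.9 units further apart.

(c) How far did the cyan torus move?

2.3

The cyan torus was near (8.0, 5.2) before and (10.3, 4.8) after, so it travelled √(2.3² + 0.4²) ≈ 2.3 units.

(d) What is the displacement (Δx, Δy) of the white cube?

(0.8, 3.3)

The white cube started near (7.2, 3.1) and ended near (8.0, 6.4).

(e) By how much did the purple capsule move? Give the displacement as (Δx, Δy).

(3.4, 2.1)

From the two frames, the purple capsule sits at roughly (13.3, 2.4) before and (16.7, 4.5) after.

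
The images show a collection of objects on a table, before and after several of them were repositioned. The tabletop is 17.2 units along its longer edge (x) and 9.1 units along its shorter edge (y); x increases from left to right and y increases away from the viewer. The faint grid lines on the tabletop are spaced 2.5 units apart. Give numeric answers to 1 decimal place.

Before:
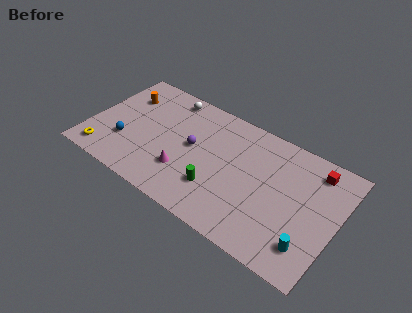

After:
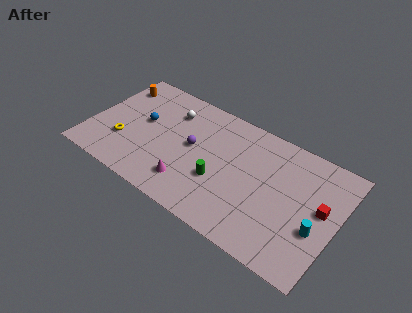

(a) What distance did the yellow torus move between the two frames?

1.9

The yellow torus moved from about (1.4, 1.3) to (2.5, 2.9), a distance of √(1.1² + 1.6²) ≈ 1.9.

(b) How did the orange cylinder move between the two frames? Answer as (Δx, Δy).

(-0.8, 0.6)

The orange cylinder was at about (1.9, 6.6) and moved to about (1.1, 7.2).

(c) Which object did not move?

the purple sphere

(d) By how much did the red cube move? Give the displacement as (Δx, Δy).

(0.8, -2.6)

From the two frames, the red cube sits at roughly (15.3, 7.6) before and (16.1, 5.0) after.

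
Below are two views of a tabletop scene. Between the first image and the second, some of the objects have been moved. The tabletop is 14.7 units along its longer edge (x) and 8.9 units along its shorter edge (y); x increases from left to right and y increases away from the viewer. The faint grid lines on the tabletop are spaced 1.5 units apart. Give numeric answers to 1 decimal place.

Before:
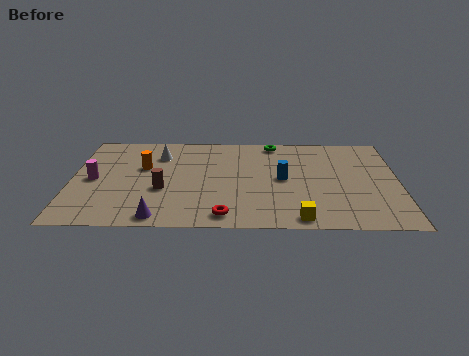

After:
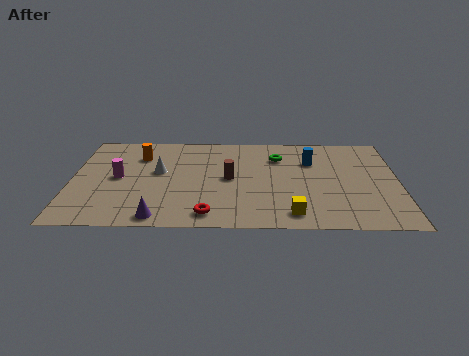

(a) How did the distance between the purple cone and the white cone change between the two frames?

-1.6

They were about 5.8 units apart before and 4.2 after — 1.6 units closer together.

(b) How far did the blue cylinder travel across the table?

2.1

The blue cylinder was near (9.5, 4.5) before and (10.8, 6.2) after, so it travelled √(1.3² + 1.7²) ≈ 2.1 units.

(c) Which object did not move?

the purple cone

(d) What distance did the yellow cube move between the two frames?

0.5

The yellow cube was near (10.2, 0.9) before and (9.9, 1.3) after, so it travelled √(0.3² + 0.4²) ≈ 0.5 units.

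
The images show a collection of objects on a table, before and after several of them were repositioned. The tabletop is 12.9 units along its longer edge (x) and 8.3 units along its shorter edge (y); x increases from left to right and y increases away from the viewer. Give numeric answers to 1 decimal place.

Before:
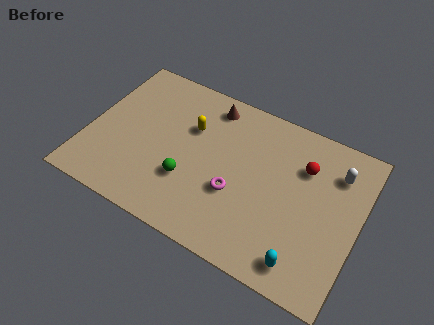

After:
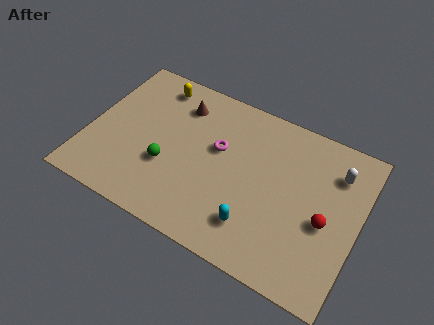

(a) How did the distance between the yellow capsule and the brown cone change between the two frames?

-0.3

Before: roughly 1.7 units apart; after: 1.4. That's 0.3 units closer together.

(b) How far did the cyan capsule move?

2.5

The cyan capsule was near (10.7, 1.2) before and (8.3, 1.9) after, so it travelled √(2.4² + 0.7²) ≈ 2.5 units.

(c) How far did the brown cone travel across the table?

1.5

From (5.4, 7.1) to (4.0, 6.5), the brown cone covered √(1.4² + 0.6²) ≈ 1.5 units.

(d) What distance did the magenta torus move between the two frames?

2.2

The magenta torus moved from about (7.2, 3.1) to (6.1, 5.0), a distance of √(1.1² + 1.9²) ≈ 2.2.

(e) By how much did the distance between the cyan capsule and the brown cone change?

-1.6

They were about 7.9 units apart before and 6.3 after — 1.6 units closer together.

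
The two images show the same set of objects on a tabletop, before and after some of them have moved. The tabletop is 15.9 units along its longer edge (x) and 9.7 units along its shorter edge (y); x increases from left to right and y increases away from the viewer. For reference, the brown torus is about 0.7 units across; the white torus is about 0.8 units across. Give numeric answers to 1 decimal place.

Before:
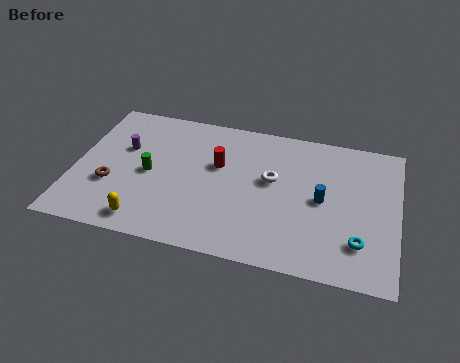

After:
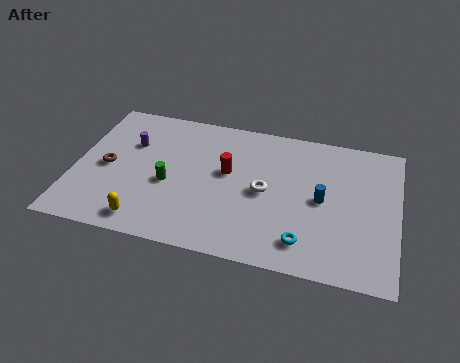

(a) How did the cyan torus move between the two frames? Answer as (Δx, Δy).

(-2.6, -0.6)

The cyan torus was at about (14.1, 2.4) and moved to about (11.5, 1.8).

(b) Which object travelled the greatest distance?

the cyan torus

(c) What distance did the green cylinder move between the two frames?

1.1

From (3.7, 4.6) to (4.7, 4.1), the green cylinder covered √(1.0² + 0.5²) ≈ 1.1 units.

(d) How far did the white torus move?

0.9

From (9.7, 5.6) to (9.4, 4.7), the white torus covered √(0.3² + 0.9²) ≈ 0.9 units.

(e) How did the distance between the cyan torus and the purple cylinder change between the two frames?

-2.3

The distance was about 12.4 in the first image and 10.1 in the second, so they moved 2.3 units closer together.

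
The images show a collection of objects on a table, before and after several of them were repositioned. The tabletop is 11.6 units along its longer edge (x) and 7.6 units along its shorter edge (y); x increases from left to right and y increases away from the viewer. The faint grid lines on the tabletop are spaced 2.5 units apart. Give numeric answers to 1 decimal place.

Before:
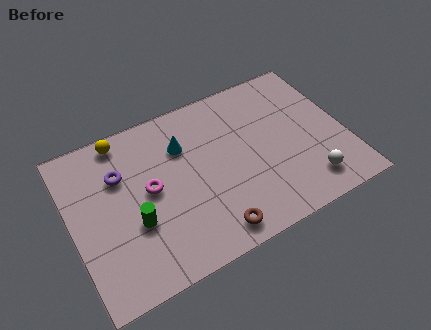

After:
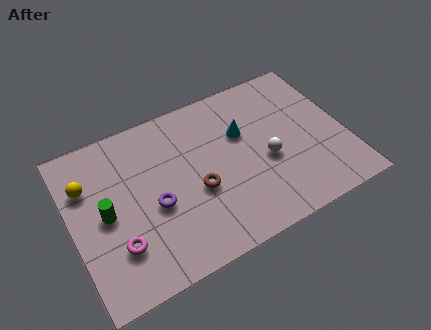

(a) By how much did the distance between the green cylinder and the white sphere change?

-0.5

Before: roughly 7.3 units apart; after: 6.8. That's 0.5 units closer together.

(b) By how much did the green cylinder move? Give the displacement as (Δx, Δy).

(-1.1, 0.9)

The green cylinder started near (2.5, 2.8) and ended near (1.4, 3.7).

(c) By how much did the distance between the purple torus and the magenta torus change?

+0.4

They were about 1.6 units apart before and 2.0 after — 0.4 units further apart.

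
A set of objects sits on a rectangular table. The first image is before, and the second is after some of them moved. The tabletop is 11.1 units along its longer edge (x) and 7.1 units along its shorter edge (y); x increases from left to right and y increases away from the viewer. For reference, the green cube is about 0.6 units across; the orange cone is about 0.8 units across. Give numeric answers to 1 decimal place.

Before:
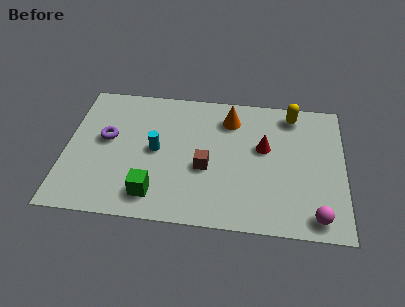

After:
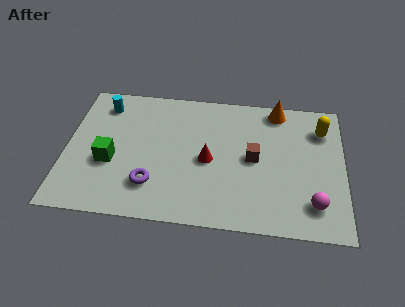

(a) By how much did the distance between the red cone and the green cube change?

-1.3

The distance was about 5.2 in the first image and 3.9 in the second, so they moved 1.3 units closer together.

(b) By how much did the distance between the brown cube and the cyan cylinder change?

+4.4

They were about 2.1 units apart before and 6.5 after — 4.4 units further apart.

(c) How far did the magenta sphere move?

0.6

From (10.0, 0.9) to (9.9, 1.5), the magenta sphere covered √(0.1² + 0.6²) ≈ 0.6 units.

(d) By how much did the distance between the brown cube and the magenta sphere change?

-1.6

The distance was about 4.8 in the first image and 3.2 in the second, so they moved 1.6 units closer together.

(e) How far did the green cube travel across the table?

2.3

From (3.6, 1.3) to (1.8, 2.8), the green cube covered √(1.8² + 1.5²) ≈ 2.3 units.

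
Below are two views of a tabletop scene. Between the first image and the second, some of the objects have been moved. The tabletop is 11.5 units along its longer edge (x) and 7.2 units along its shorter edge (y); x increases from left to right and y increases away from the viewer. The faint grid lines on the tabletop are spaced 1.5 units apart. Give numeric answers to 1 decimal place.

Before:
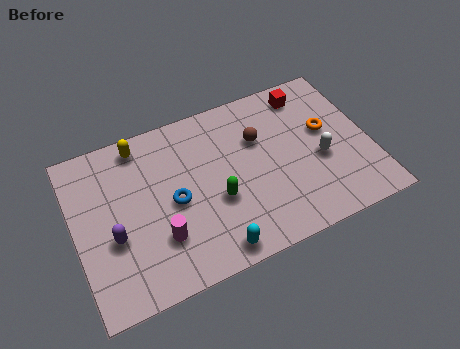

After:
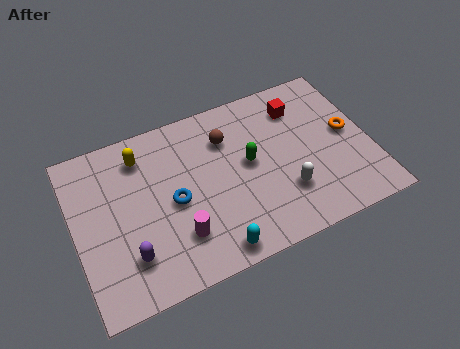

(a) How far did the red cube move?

0.6

From (9.4, 6.1) to (9.0, 5.6), the red cube covered √(0.4² + 0.5²) ≈ 0.6 units.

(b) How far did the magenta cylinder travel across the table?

0.7

The magenta cylinder was near (3.1, 2.1) before and (3.8, 1.9) after, so it travelled √(0.7² + 0.2²) ≈ 0.7 units.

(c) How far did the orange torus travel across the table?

0.9

From (9.9, 4.2) to (10.7, 3.8), the orange torus covered √(0.8² + 0.4²) ≈ 0.9 units.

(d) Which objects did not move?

the cyan capsule and the blue torus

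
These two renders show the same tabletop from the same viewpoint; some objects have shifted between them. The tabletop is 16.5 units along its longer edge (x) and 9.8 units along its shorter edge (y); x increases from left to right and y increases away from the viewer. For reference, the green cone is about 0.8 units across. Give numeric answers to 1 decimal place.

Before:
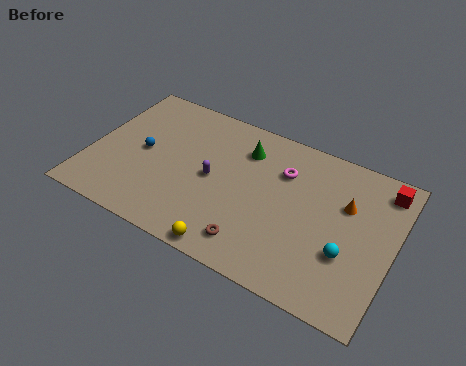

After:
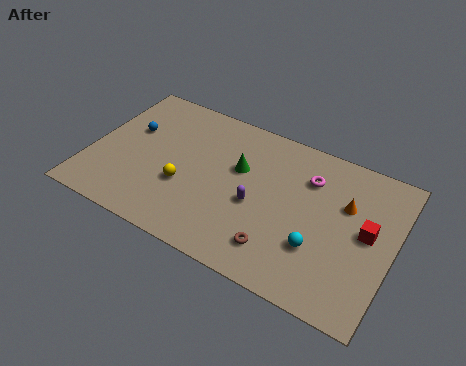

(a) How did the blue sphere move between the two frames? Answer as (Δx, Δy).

(-0.9, 1.2)

The blue sphere started near (2.8, 4.9) and ended near (1.9, 6.1).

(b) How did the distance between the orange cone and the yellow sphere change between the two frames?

+1.1

Before: roughly 7.8 units apart; after: 8.9. That's 1.1 units further apart.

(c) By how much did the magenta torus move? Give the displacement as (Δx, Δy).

(1.4, 0.2)

The magenta torus started near (10.3, 7.0) and ended near (11.7, 7.2).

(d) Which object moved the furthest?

the yellow sphere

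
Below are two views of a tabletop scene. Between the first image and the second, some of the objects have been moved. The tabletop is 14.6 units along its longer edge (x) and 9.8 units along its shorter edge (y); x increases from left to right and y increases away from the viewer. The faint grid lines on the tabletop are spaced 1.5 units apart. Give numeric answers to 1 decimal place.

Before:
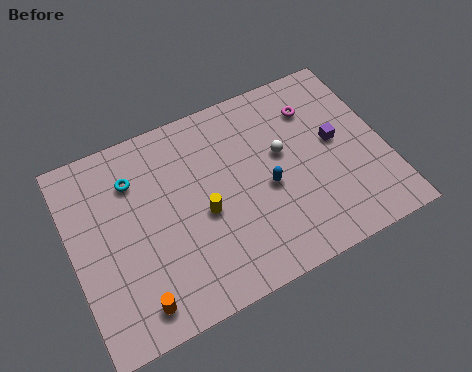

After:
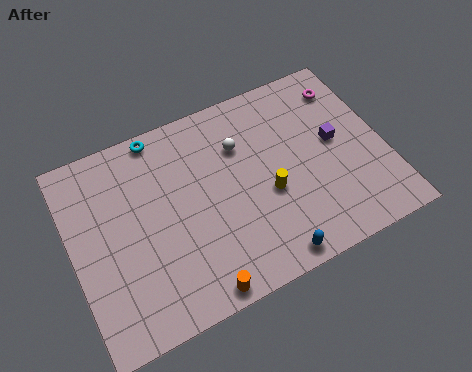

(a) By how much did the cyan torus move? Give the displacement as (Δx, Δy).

(1.4, 1.7)

From the two frames, the cyan torus sits at roughly (3.1, 7.3) before and (4.5, 9.0) after.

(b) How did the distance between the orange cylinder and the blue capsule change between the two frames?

-3.7

They were about 7.1 units apart before and 3.4 after — 3.7 units closer together.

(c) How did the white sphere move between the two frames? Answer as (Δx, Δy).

(-1.8, 1.2)

The white sphere started near (9.9, 5.7) and ended near (8.1, 6.9).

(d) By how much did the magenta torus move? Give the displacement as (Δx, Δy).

(1.6, 0.5)

From the two frames, the magenta torus sits at roughly (11.7, 7.4) before and (13.3, 7.9) after.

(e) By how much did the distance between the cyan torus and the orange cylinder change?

+2.3

The distance was about 5.9 in the first image and 8.2 in the second, so they moved 2.3 units further apart.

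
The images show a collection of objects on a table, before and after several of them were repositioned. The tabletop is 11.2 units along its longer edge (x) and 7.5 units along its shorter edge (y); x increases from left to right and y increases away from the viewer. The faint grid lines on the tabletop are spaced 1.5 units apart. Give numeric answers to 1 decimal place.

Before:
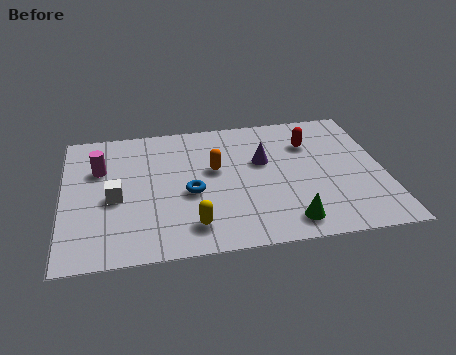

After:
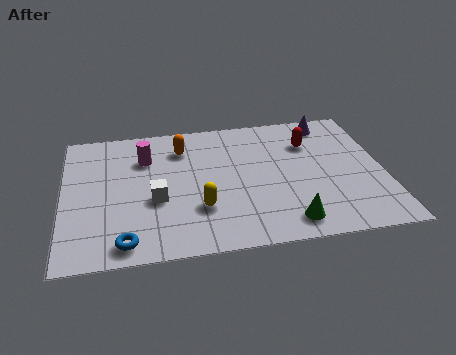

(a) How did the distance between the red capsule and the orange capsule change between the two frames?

+1.0

Before: roughly 3.5 units apart; after: 4.5. That's 1.0 units further apart.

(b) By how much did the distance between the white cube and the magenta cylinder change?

+0.6

Before: roughly 1.8 units apart; after: 2.4. That's 0.6 units further apart.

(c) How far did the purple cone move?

3.1

From (7.0, 4.6) to (9.4, 6.5), the purple cone covered √(2.4² + 1.9²) ≈ 3.1 units.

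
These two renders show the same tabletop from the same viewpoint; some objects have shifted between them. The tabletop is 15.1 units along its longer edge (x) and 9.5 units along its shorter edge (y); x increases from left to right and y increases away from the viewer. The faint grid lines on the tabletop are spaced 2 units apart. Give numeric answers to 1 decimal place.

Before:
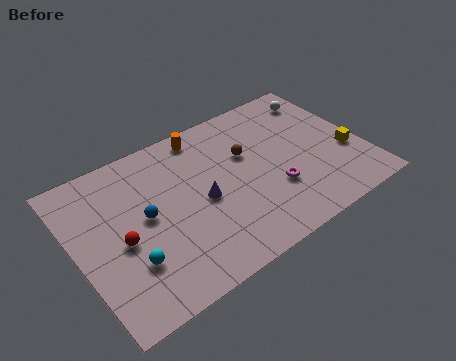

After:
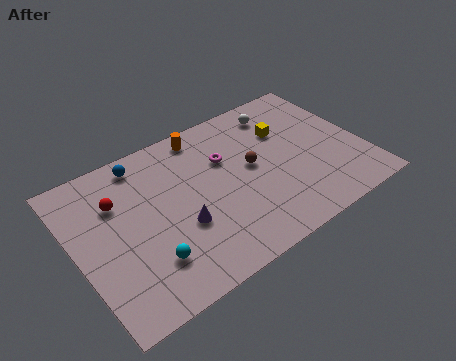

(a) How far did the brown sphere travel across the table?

0.9

The brown sphere moved from about (9.2, 6.0) to (9.3, 5.1), a distance of √(0.1² + 0.9²) ≈ 0.9.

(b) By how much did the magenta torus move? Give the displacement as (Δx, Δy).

(-2.0, 3.2)

The magenta torus was at about (10.1, 3.1) and moved to about (8.1, 6.3).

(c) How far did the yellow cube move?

4.1

The yellow cube was near (14.2, 3.5) before and (11.4, 6.5) after, so it travelled √(2.8² + 3.0²) ≈ 4.1 units.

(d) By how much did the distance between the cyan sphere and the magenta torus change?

-1.5

The distance was about 7.7 in the first image and 6.2 in the second, so they moved 1.5 units closer together.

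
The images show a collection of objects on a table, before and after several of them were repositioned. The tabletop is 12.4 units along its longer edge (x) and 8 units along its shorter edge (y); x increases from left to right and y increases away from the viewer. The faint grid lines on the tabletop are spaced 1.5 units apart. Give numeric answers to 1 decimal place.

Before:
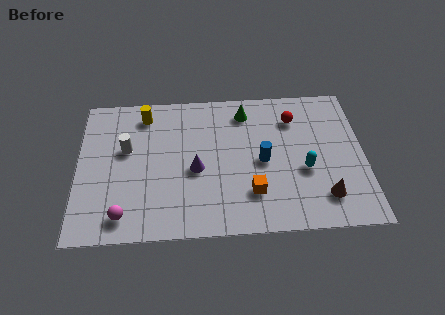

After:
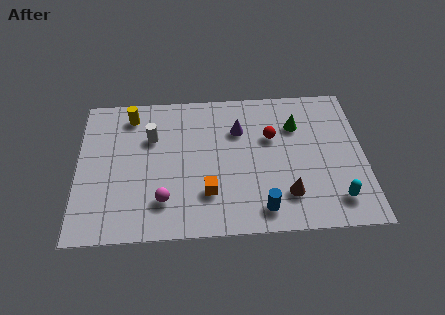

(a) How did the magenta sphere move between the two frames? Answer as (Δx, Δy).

(1.7, 0.7)

The magenta sphere started near (2.0, 1.2) and ended near (3.7, 1.9).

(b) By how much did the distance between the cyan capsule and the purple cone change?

+1.1

Before: roughly 4.7 units apart; after: 5.8. That's 1.1 units further apart.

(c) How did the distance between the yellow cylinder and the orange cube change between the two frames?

-0.9

The distance was about 6.5 in the first image and 5.6 in the second, so they moved 0.9 units closer together.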